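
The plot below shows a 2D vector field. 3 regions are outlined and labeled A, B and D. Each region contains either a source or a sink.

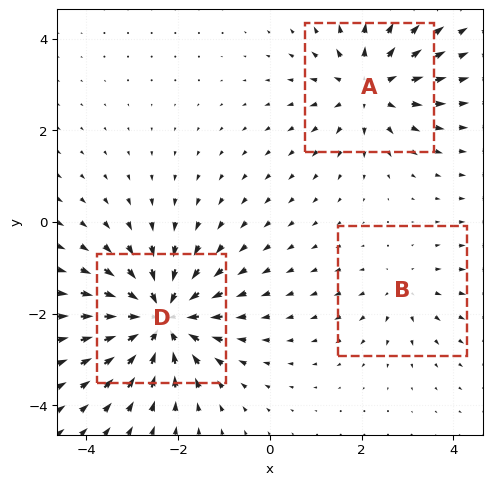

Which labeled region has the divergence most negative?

D

Divergence at each region's feature centre — A: about +4, B: about +2, D: about -5. Region D is most negative.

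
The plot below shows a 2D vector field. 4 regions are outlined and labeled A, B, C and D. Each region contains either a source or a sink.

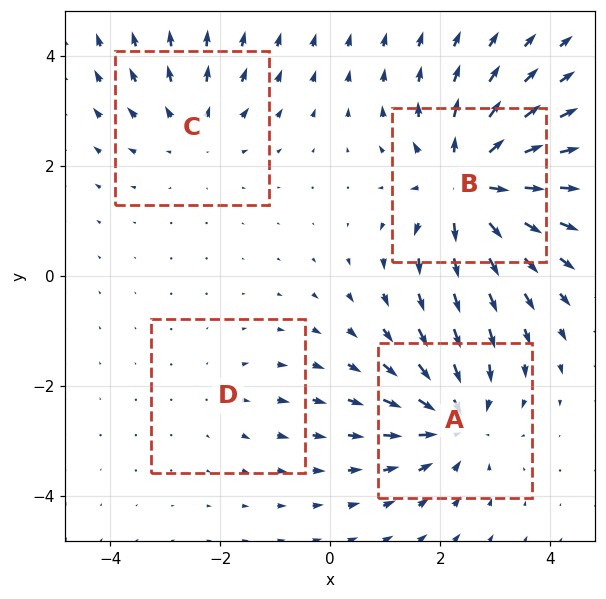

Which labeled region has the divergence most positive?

B

Divergence at each region's feature centre — A: about -5, B: about +7, C: about +3, D: about +2. Region B is most positive.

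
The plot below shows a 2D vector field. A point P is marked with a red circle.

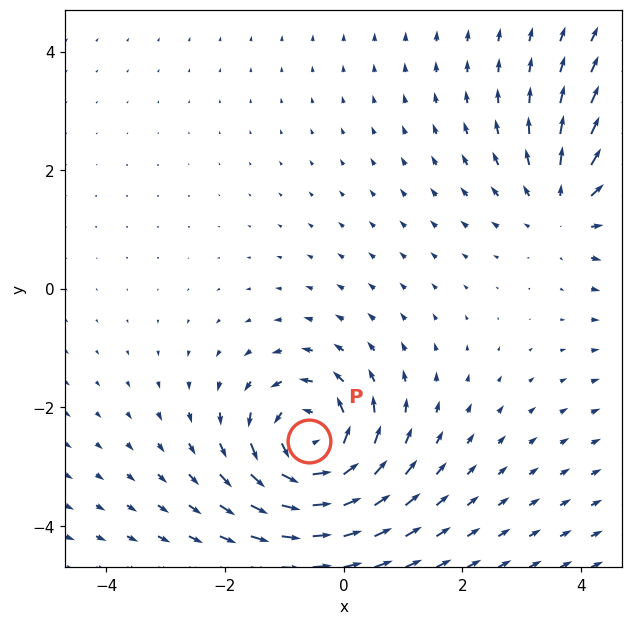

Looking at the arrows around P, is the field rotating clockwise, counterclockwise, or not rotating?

counterclockwise

Near P at (-0.6, -2.6) the arrows circulate counterclockwise. The curl (z-component) there is about +6; positive curl means counterclockwise rotation.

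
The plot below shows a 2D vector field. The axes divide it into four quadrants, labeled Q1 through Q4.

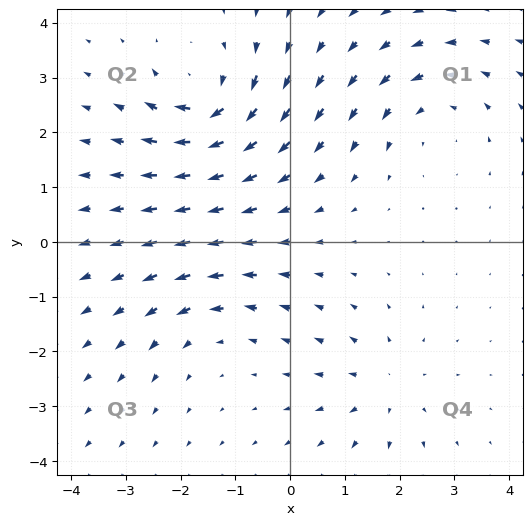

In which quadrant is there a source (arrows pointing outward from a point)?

The source sits at approximately (1.7, -2.6), which lies in quadrant Q4. The divergence there is about +3, positive as expected for a source.

Q4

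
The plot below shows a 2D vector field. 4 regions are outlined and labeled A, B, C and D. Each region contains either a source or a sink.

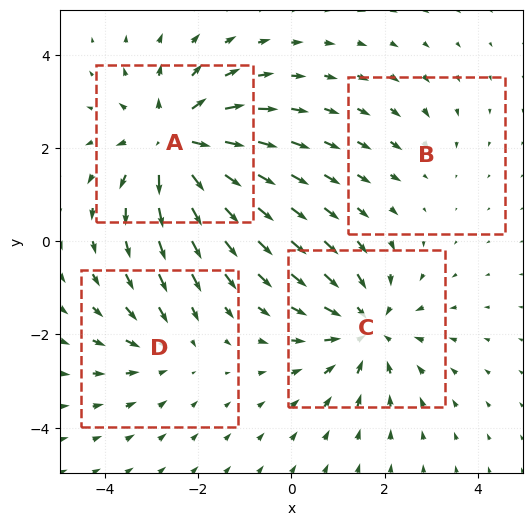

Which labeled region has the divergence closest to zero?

Divergence at each region's feature centre — A: about +6, B: about -2, C: about -5, D: about -3. Region B is closest to zero.

B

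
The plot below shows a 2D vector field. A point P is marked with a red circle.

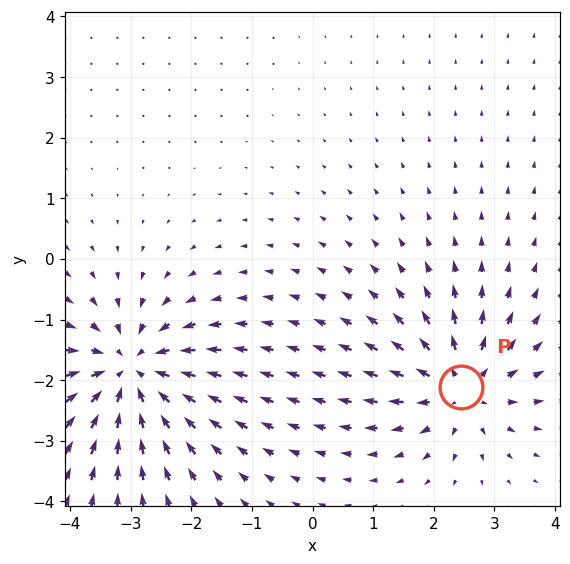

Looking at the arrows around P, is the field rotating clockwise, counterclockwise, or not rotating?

not rotating

Near P at (2.5, -2.1) the arrows show no circulation. The curl there is ≈0.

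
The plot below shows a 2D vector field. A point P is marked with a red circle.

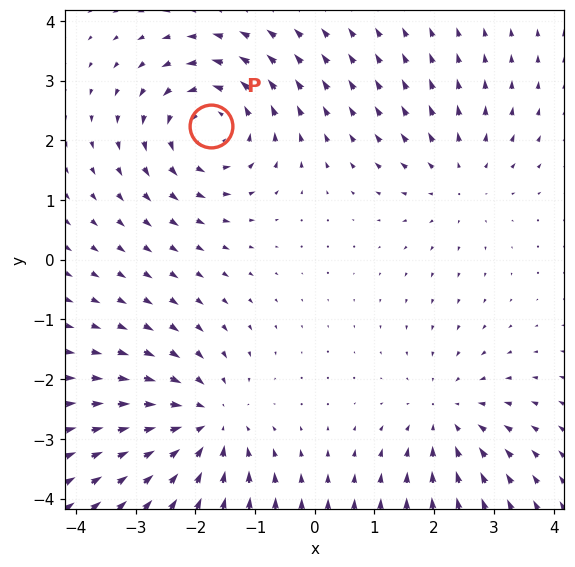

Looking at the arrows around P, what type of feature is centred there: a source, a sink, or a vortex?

vortex

At P (-1.7, 2.2) the arrows circulate counterclockwise. Divergence ≈0, curl about +5 — near-zero divergence with nonzero curl is a vortex.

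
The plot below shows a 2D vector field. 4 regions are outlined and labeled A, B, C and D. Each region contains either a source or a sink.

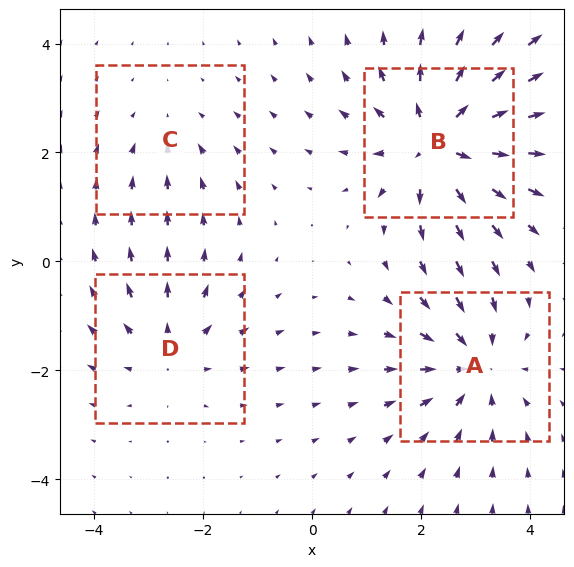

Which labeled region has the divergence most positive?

Divergence at each region's feature centre — A: about -5, B: about +6, C: about -2, D: about +3. Region B is most positive.

B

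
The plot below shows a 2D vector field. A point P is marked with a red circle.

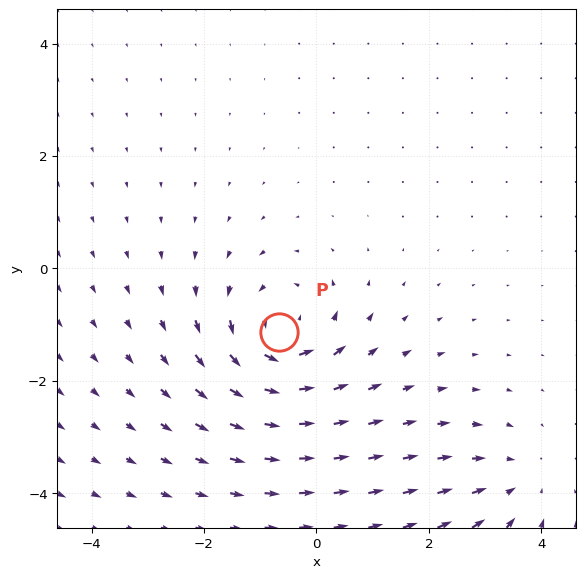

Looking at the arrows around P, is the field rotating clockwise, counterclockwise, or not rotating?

Near P at (-0.7, -1.1) the arrows circulate counterclockwise. The curl (z-component) there is about +5; positive curl means counterclockwise rotation.

counterclockwise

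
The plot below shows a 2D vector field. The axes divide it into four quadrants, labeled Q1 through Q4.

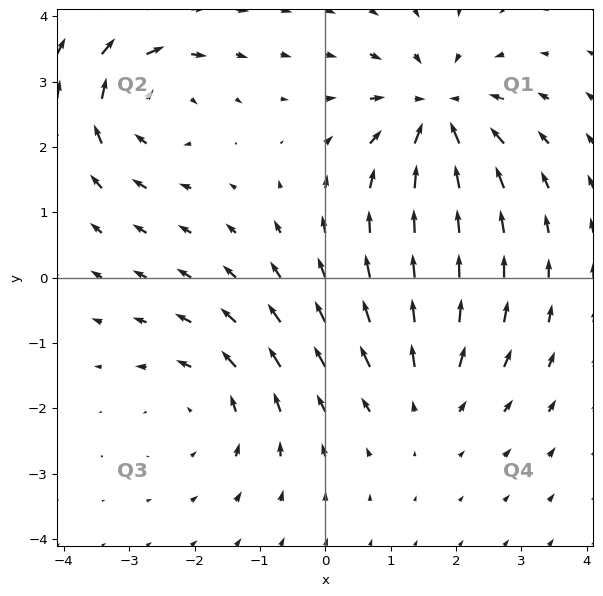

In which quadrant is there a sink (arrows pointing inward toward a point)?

The sink sits at approximately (1.7, 2.5), which lies in quadrant Q1. The divergence there is about -6, negative as expected for a sink.

Q1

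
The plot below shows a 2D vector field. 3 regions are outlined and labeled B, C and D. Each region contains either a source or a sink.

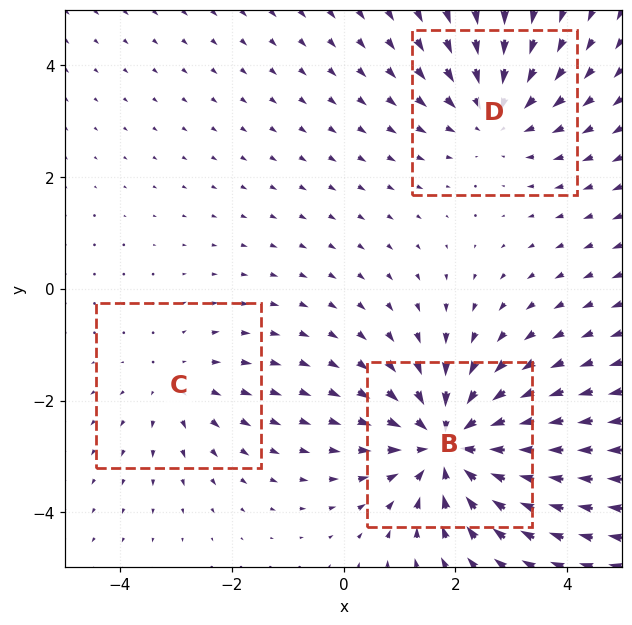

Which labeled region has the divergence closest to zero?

C

Divergence at each region's feature centre — B: about -4, C: about +2, D: about -3. Region C is closest to zero.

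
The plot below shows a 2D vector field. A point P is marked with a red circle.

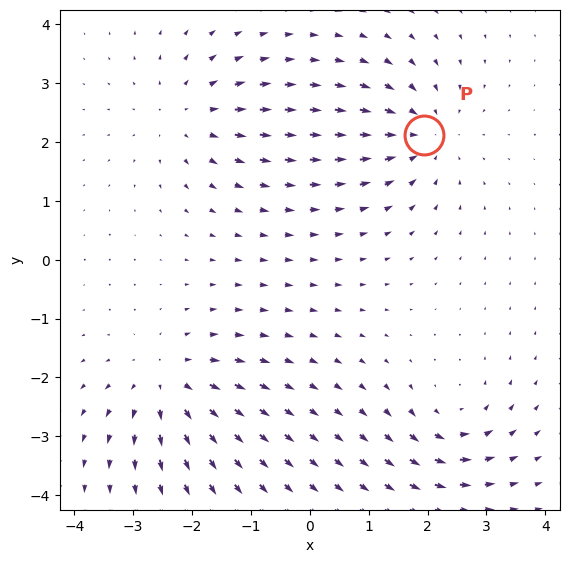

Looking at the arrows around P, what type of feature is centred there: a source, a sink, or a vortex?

At P (1.9, 2.1) the arrows converge inward. Divergence about -5, curl ≈0 — negative divergence with near-zero curl is a sink.

sink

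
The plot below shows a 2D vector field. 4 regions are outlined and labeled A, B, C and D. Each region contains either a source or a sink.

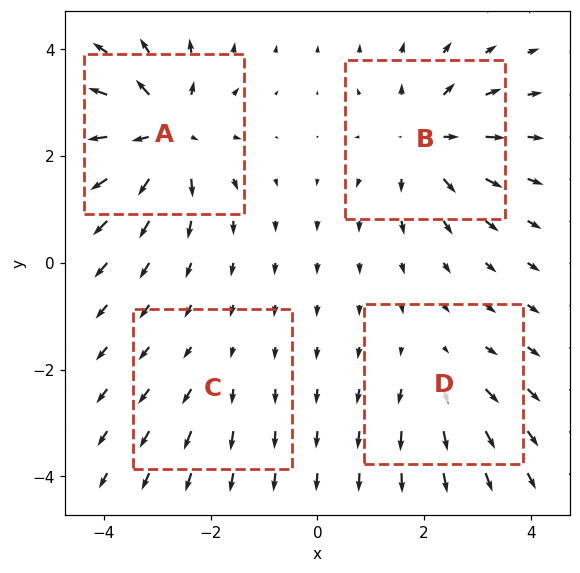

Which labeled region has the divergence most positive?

Divergence at each region's feature centre — A: about +8, B: about +6, C: about +2, D: about +3. Region A is most positive.

A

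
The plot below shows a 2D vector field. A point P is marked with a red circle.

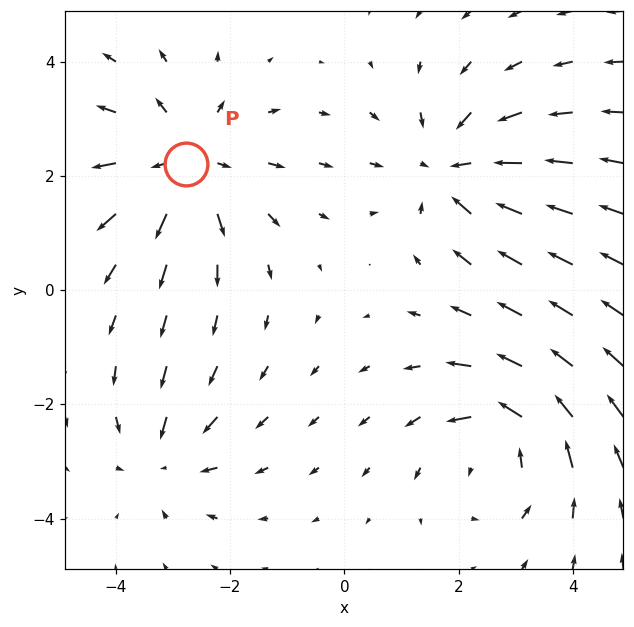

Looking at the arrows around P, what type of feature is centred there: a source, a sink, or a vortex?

At P (-2.8, 2.2) the arrows spread outward. Divergence about +4, curl ≈0 — positive divergence with near-zero curl is a source.

source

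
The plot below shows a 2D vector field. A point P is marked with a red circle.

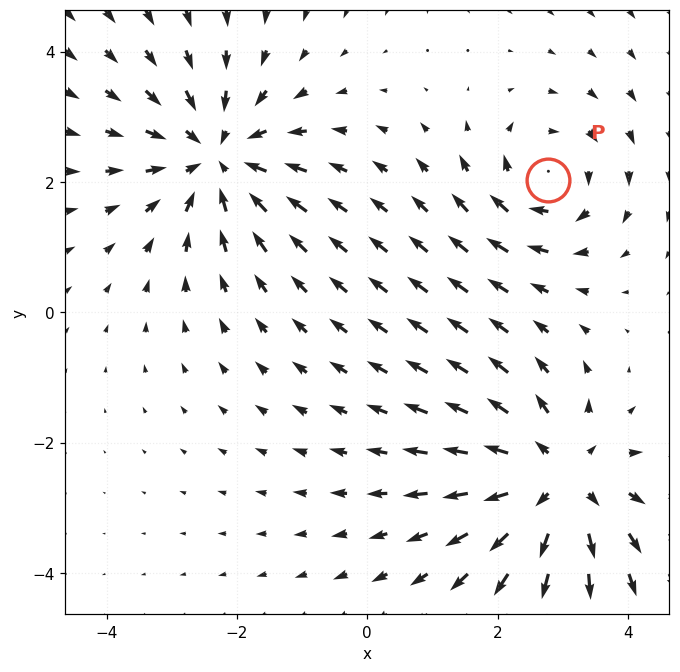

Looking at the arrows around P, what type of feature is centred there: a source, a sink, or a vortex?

At P (2.8, 2.0) the arrows circulate clockwise. Divergence ≈0, curl about -4 — near-zero divergence with nonzero curl is a vortex.

vortex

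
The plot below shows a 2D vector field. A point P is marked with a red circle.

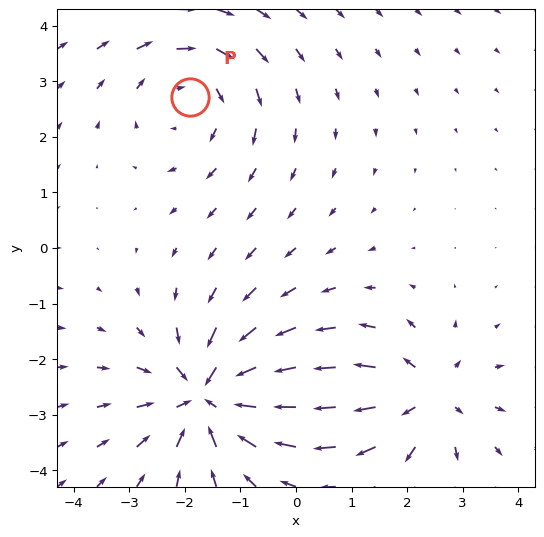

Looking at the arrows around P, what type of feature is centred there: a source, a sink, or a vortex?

vortex

At P (-1.9, 2.7) the arrows circulate clockwise. Divergence ≈0, curl about -3 — near-zero divergence with nonzero curl is a vortex.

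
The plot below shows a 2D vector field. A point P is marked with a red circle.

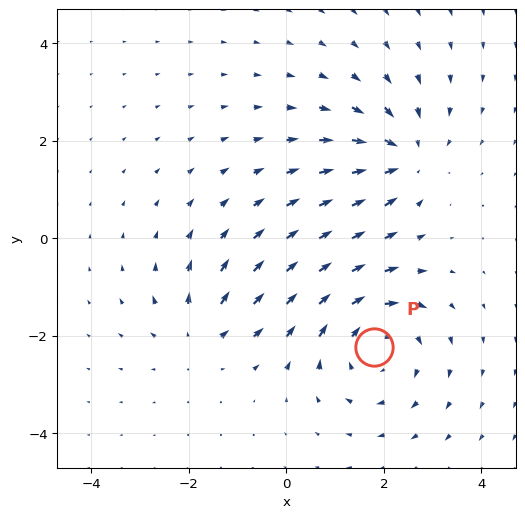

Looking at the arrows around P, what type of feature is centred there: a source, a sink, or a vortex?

At P (1.8, -2.2) the arrows circulate clockwise. Divergence ≈0, curl about -4 — near-zero divergence with nonzero curl is a vortex.

vortex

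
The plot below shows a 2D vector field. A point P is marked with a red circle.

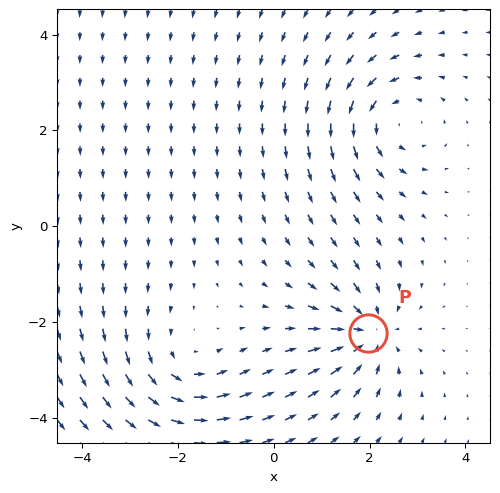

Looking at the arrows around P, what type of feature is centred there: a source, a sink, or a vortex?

At P (2.0, -2.2) the arrows converge inward. Divergence about -4, curl ≈0 — negative divergence with near-zero curl is a sink.

sink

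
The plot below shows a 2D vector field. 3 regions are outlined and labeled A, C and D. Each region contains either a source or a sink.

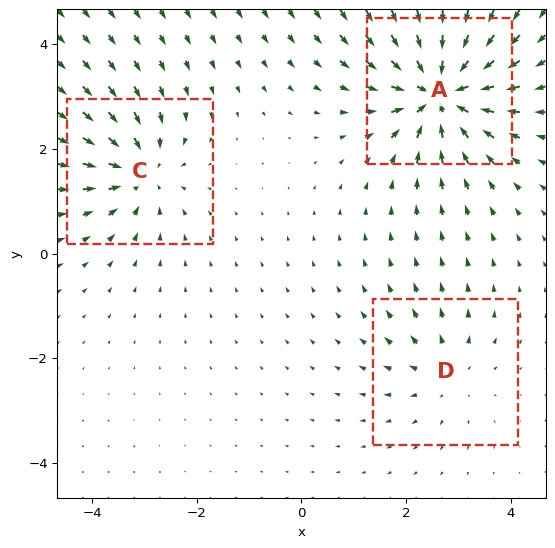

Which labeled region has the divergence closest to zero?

Divergence at each region's feature centre — A: about -6, C: about -4, D: about +2. Region D is closest to zero.

D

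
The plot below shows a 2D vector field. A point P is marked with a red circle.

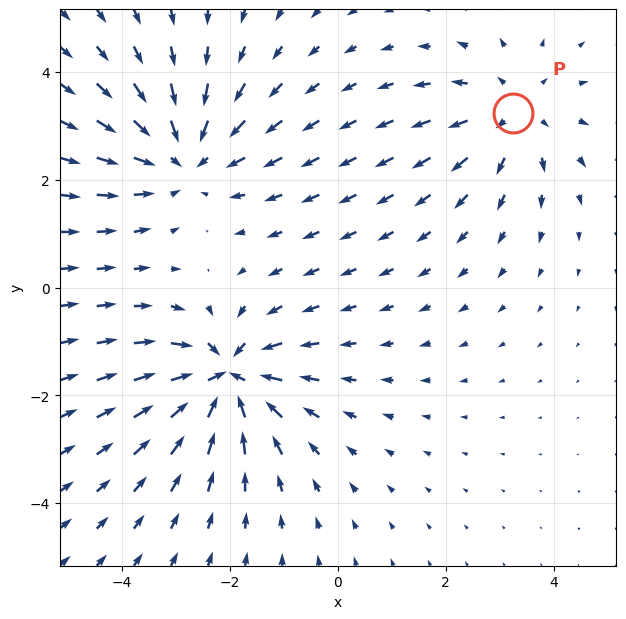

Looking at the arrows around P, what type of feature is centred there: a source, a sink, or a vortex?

At P (3.3, 3.2) the arrows spread outward. Divergence about +3, curl ≈0 — positive divergence with near-zero curl is a source.

source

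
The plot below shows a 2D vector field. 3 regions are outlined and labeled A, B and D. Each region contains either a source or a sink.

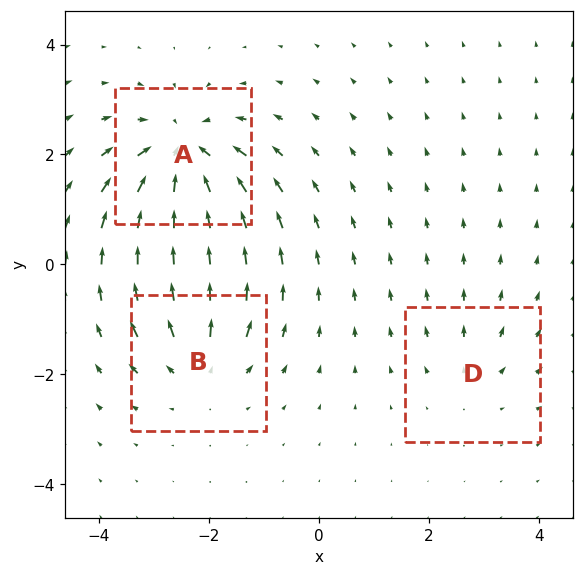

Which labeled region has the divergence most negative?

A

Divergence at each region's feature centre — A: about -5, B: about +4, D: about +2. Region A is most negative.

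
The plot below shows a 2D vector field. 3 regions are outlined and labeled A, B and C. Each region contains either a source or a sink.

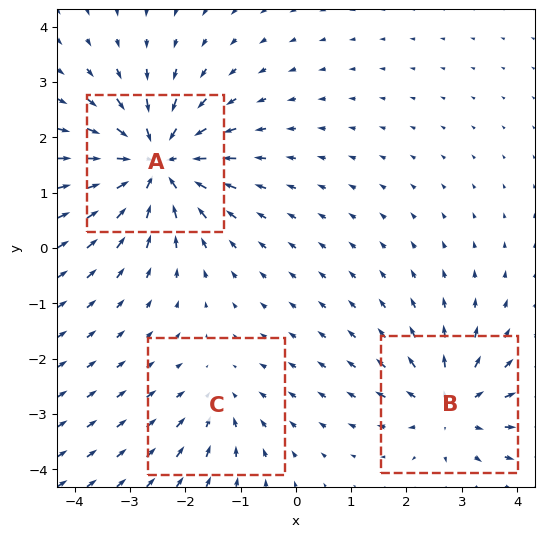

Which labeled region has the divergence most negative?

Divergence at each region's feature centre — A: about -6, B: about +4, C: about -2. Region A is most negative.

A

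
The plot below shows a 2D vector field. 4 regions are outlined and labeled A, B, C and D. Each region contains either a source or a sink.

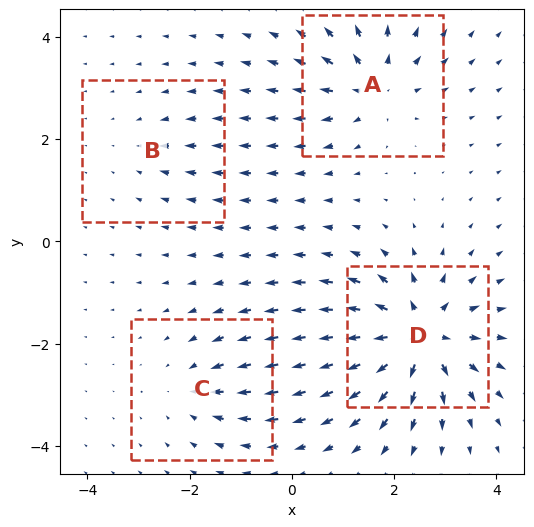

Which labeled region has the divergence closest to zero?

B

Divergence at each region's feature centre — A: about +5, B: about -2, C: about -3, D: about +8. Region B is closest to zero.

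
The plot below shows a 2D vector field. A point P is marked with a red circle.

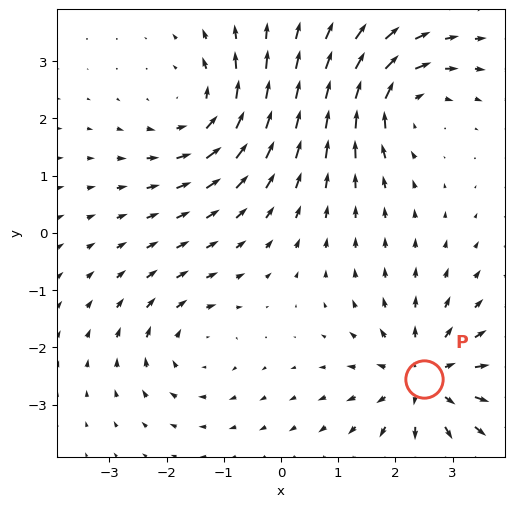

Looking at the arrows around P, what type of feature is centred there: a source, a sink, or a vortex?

source

At P (2.5, -2.6) the arrows spread outward. Divergence about +6, curl ≈0 — positive divergence with near-zero curl is a source.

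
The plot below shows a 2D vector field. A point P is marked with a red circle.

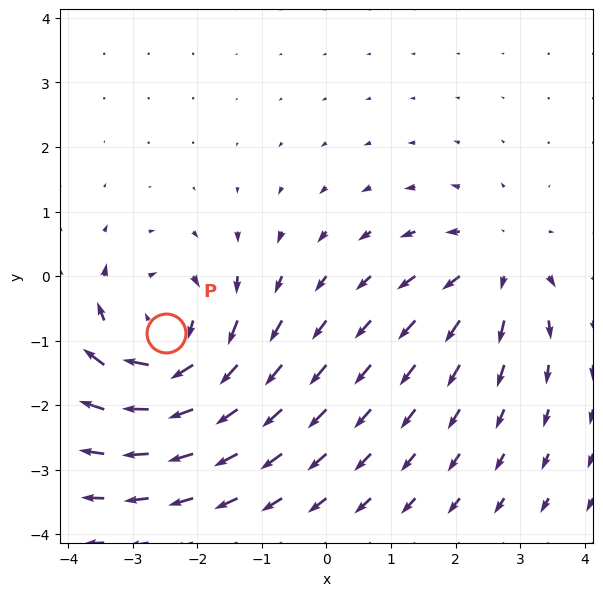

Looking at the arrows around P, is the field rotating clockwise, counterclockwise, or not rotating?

Near P at (-2.5, -0.9) the arrows circulate clockwise. The curl (z-component) there is about -5; negative curl means clockwise rotation.

clockwise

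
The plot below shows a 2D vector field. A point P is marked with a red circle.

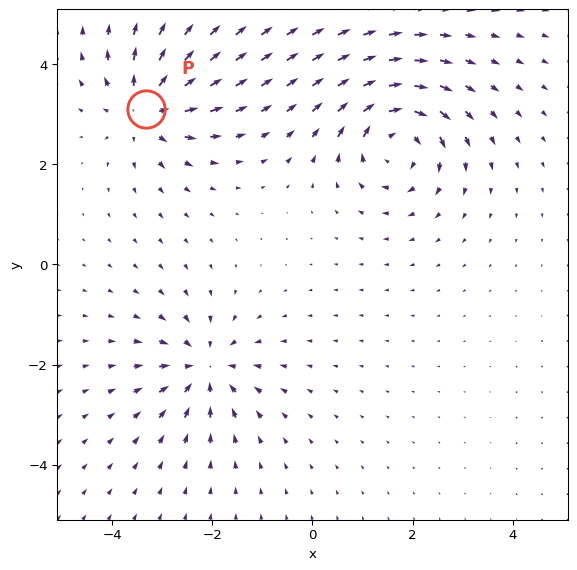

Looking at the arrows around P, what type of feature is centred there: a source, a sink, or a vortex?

source

At P (-3.3, 3.1) the arrows spread outward. Divergence about +5, curl ≈0 — positive divergence with near-zero curl is a source.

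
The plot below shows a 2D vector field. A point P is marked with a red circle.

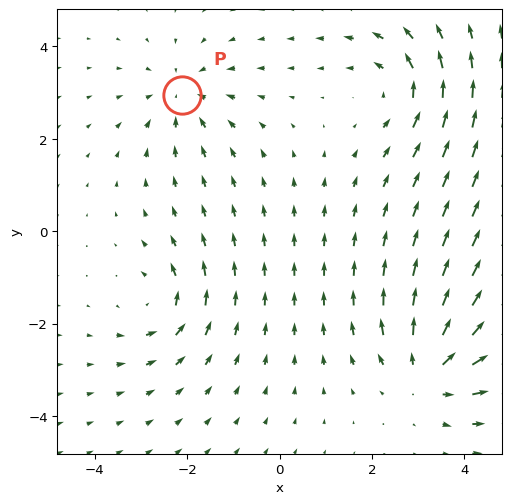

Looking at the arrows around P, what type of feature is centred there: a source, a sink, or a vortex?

sink

At P (-2.1, 2.9) the arrows converge inward. Divergence about -3, curl ≈0 — negative divergence with near-zero curl is a sink.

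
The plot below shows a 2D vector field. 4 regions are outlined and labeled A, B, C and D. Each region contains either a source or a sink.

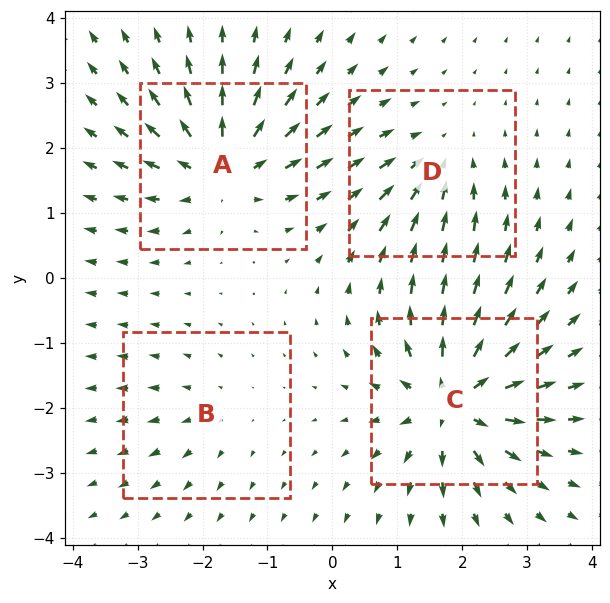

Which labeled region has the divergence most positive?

C

Divergence at each region's feature centre — A: about +7, B: about +2, C: about +8, D: about -4. Region C is most positive.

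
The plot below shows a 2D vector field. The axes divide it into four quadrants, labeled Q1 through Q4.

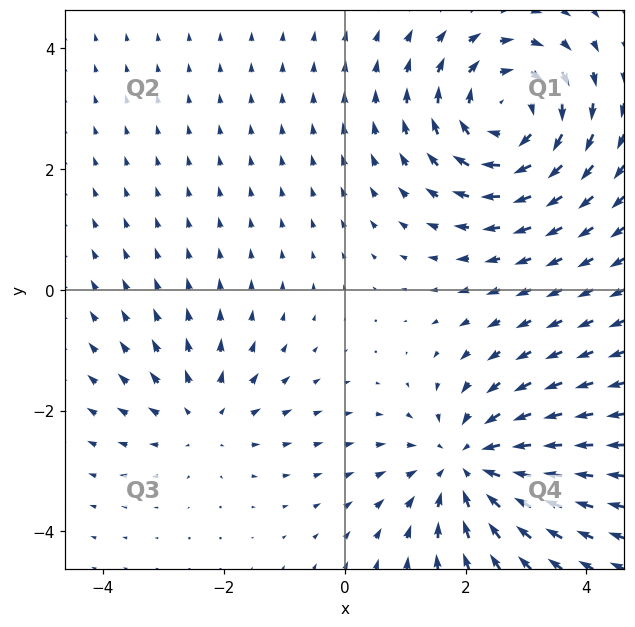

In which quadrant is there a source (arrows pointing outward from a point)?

Q3

The source sits at approximately (-2.3, -2.1), which lies in quadrant Q3. The divergence there is about +3, positive as expected for a source.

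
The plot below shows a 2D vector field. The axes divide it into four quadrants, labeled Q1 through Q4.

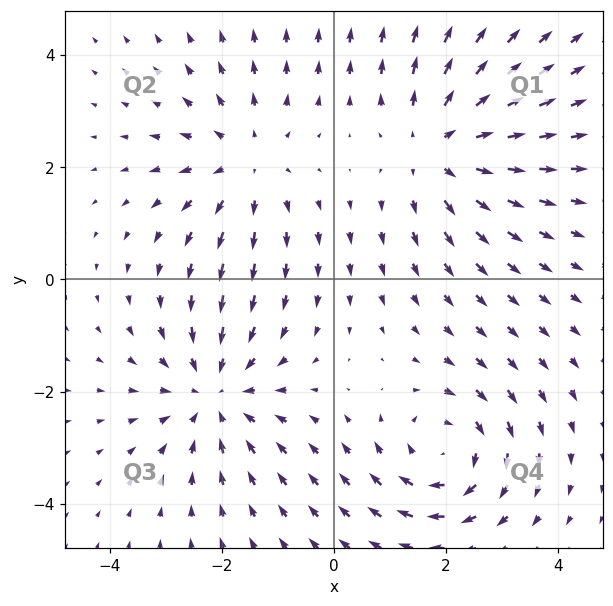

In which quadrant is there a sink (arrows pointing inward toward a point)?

Q3

The sink sits at approximately (-2.1, -2.0), which lies in quadrant Q3. The divergence there is about -4, negative as expected for a sink.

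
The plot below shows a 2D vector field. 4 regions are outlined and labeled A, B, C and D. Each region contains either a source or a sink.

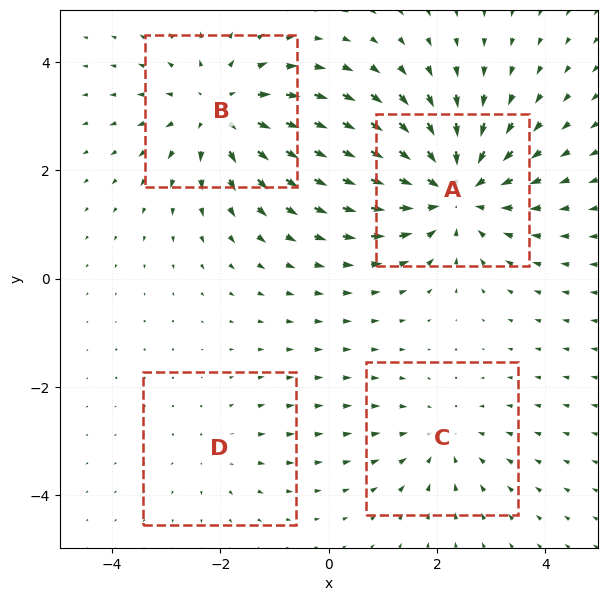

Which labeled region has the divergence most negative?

Divergence at each region's feature centre — A: about -5, B: about +4, C: about -3, D: about +2. Region A is most negative.

A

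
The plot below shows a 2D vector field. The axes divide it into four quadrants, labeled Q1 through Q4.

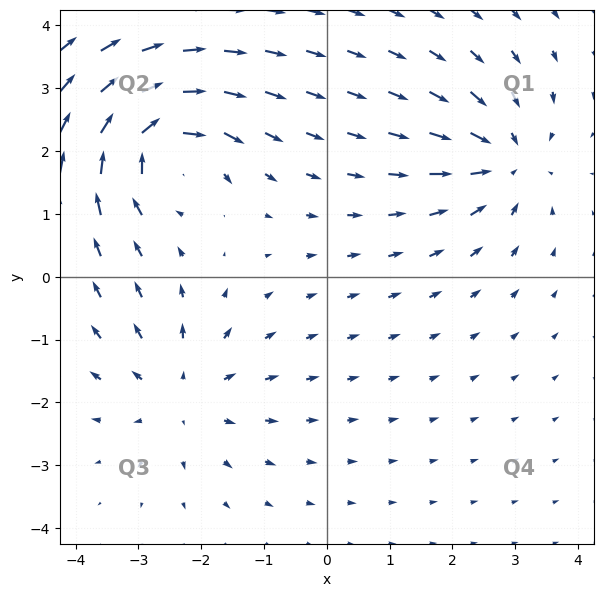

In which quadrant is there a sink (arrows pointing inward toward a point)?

Q1

The sink sits at approximately (2.8, 1.9), which lies in quadrant Q1. The divergence there is about -4, negative as expected for a sink.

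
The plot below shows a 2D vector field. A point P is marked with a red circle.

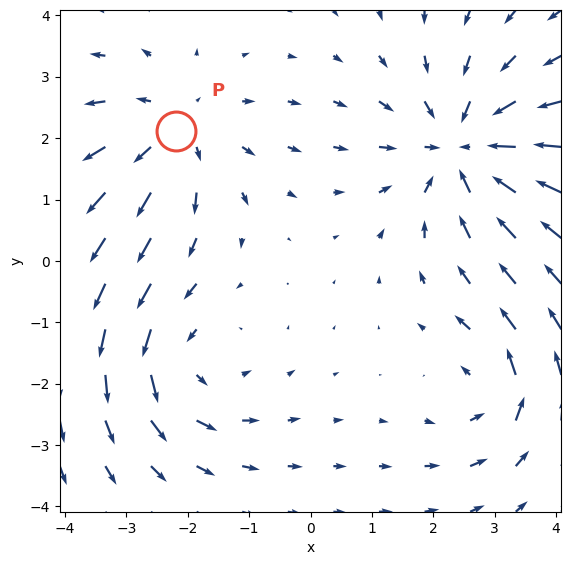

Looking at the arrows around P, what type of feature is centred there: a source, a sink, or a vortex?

At P (-2.2, 2.1) the arrows spread outward. Divergence about +3, curl ≈0 — positive divergence with near-zero curl is a source.

source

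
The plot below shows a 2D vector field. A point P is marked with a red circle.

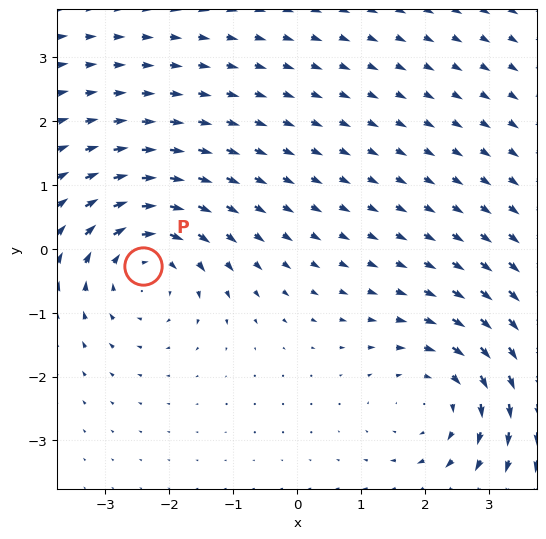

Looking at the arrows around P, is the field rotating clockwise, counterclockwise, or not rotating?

Near P at (-2.4, -0.3) the arrows circulate clockwise. The curl (z-component) there is about -4; negative curl means clockwise rotation.

clockwise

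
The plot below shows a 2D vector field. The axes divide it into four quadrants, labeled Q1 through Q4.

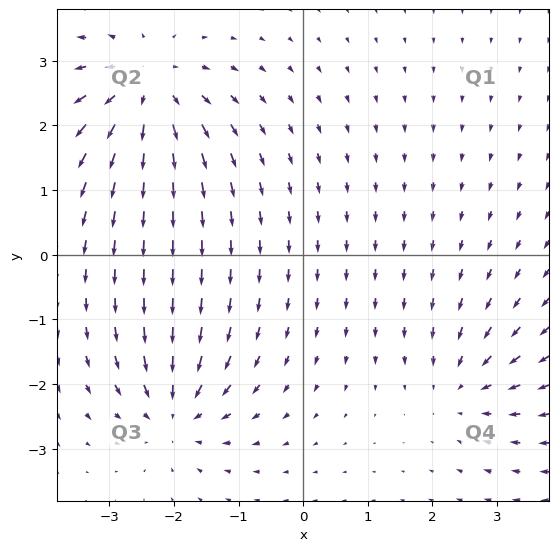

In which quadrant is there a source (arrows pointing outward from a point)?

The source sits at approximately (-2.4, 2.6), which lies in quadrant Q2. The divergence there is about +5, positive as expected for a source.

Q2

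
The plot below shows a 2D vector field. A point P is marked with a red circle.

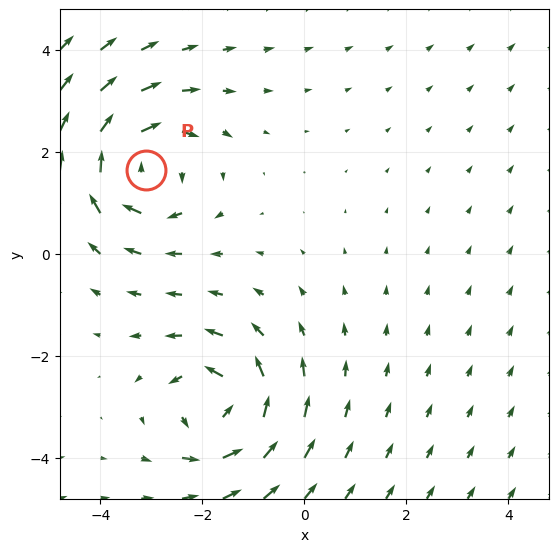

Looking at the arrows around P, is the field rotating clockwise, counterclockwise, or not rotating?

clockwise

Near P at (-3.1, 1.6) the arrows circulate clockwise. The curl (z-component) there is about -4; negative curl means clockwise rotation.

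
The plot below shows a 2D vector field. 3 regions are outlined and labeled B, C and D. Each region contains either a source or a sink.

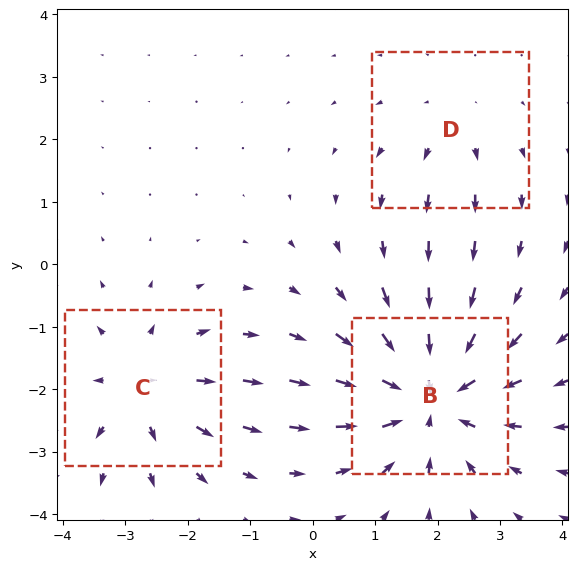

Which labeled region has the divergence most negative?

Divergence at each region's feature centre — B: about -5, C: about +3, D: about +2. Region B is most negative.

B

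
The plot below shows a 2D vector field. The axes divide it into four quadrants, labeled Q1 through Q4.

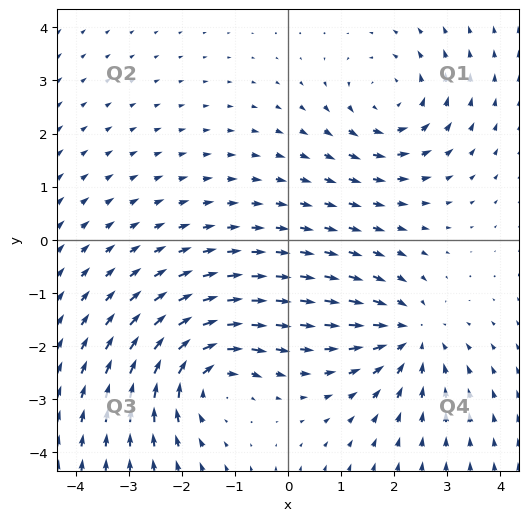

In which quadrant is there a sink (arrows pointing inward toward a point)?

The sink sits at approximately (2.3, -1.8), which lies in quadrant Q4. The divergence there is about -4, negative as expected for a sink.

Q4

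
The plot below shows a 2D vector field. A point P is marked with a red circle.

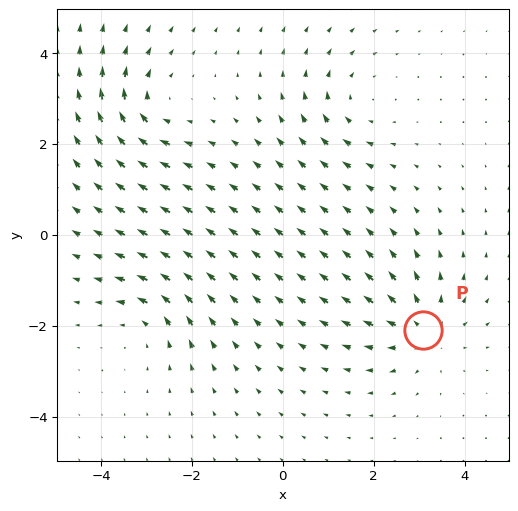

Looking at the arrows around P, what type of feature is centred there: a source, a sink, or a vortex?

source

At P (3.1, -2.1) the arrows spread outward. Divergence about +5, curl ≈0 — positive divergence with near-zero curl is a source.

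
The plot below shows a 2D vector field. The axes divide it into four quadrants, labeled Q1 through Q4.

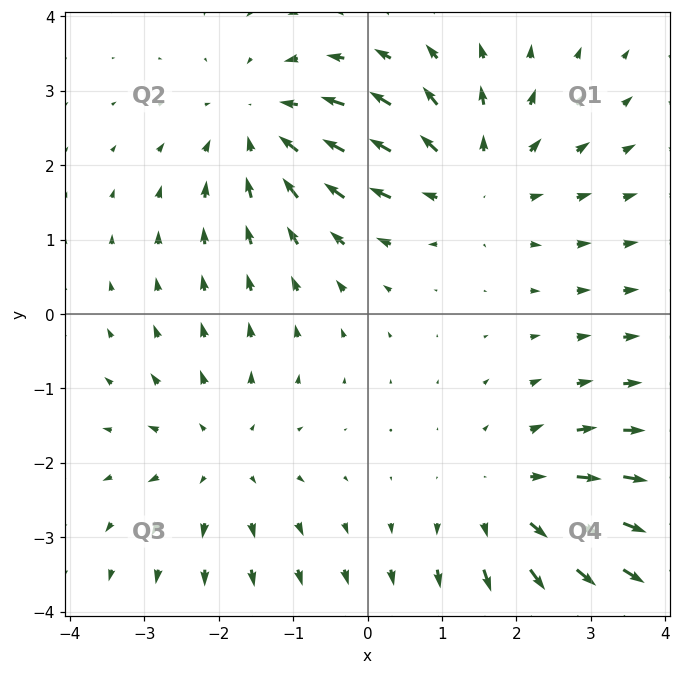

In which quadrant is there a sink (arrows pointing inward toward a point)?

The sink sits at approximately (-1.4, 2.5), which lies in quadrant Q2. The divergence there is about -3, negative as expected for a sink.

Q2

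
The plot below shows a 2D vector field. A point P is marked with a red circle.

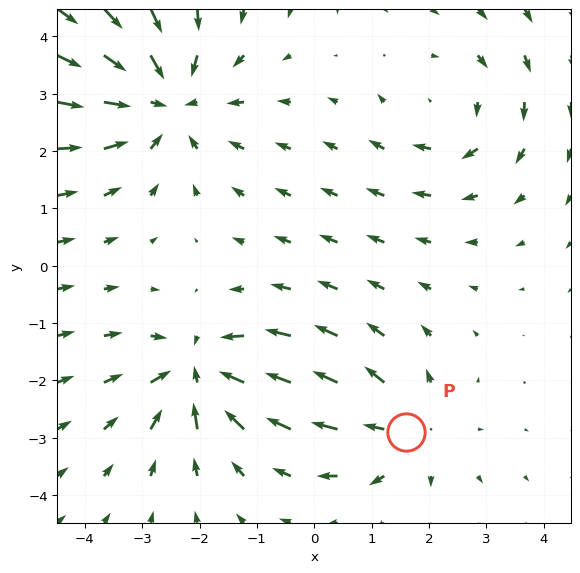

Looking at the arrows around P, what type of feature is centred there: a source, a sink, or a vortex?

source

At P (1.6, -2.9) the arrows spread outward. Divergence about +3, curl ≈0 — positive divergence with near-zero curl is a source.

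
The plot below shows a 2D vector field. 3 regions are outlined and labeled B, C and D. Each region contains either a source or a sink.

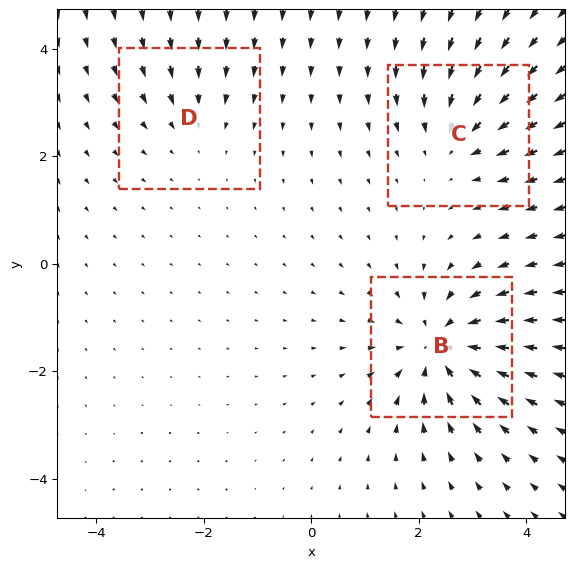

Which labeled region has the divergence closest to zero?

D

Divergence at each region's feature centre — B: about -5, C: about -3, D: about -2. Region D is closest to zero.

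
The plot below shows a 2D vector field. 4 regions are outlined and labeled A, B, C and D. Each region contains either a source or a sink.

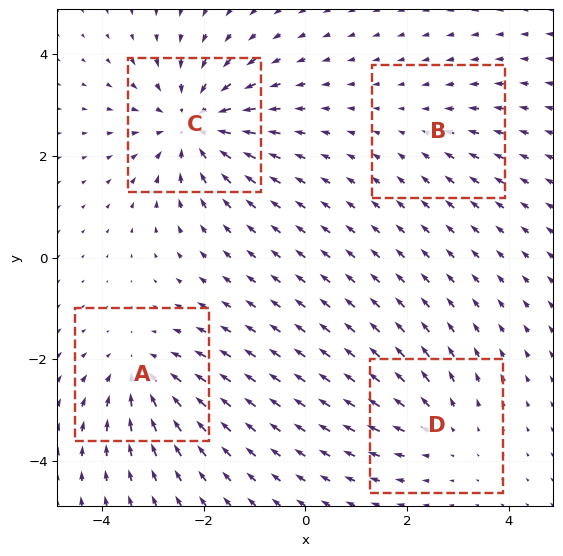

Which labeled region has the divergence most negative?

C

Divergence at each region's feature centre — A: about -4, B: about -2, C: about -6, D: about +3. Region C is most negative.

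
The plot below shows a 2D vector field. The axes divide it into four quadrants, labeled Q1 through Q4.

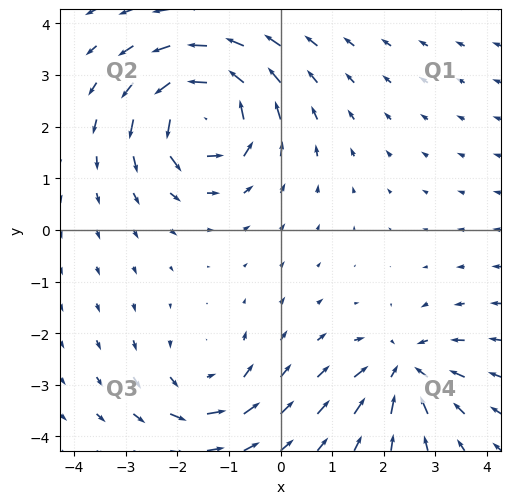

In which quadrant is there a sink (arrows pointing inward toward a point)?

Q4

The sink sits at approximately (2.4, -2.7), which lies in quadrant Q4. The divergence there is about -4, negative as expected for a sink.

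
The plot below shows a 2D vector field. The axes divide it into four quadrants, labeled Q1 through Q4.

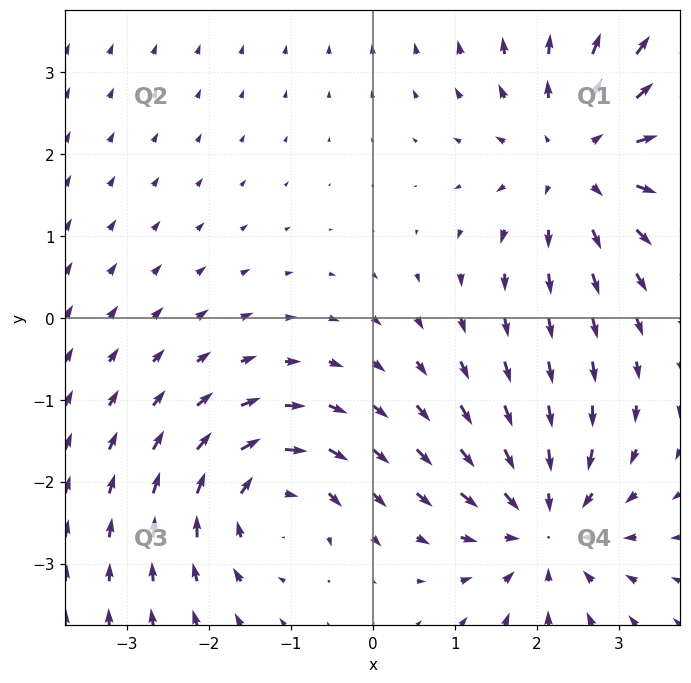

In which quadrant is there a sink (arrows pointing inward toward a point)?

Q4

The sink sits at approximately (2.1, -2.5), which lies in quadrant Q4. The divergence there is about -4, negative as expected for a sink.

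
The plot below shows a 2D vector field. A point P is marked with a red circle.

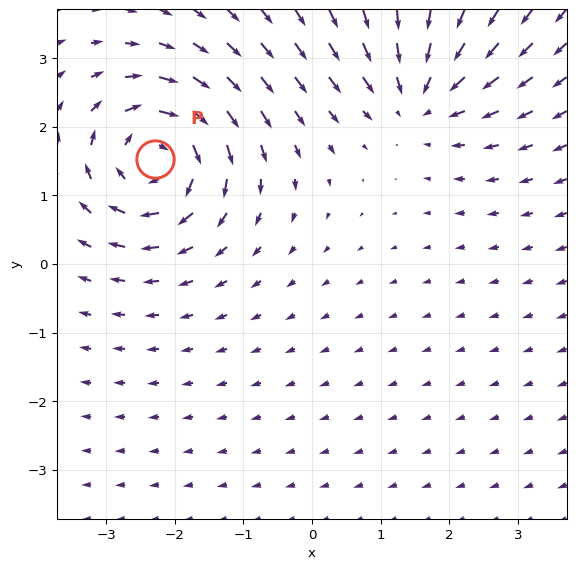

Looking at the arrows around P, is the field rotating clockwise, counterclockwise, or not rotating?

Near P at (-2.3, 1.5) the arrows circulate clockwise. The curl (z-component) there is about -5; negative curl means clockwise rotation.

clockwise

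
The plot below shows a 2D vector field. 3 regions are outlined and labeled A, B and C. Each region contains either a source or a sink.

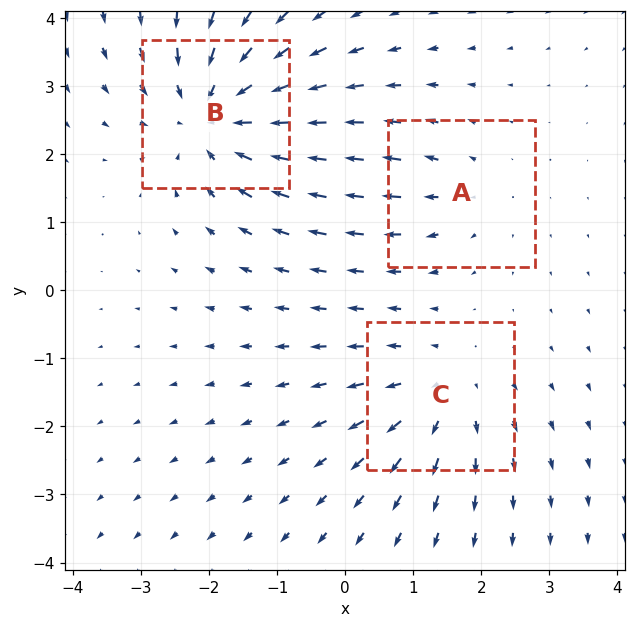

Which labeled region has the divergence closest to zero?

A

Divergence at each region's feature centre — A: about +2, B: about -5, C: about +3. Region A is closest to zero.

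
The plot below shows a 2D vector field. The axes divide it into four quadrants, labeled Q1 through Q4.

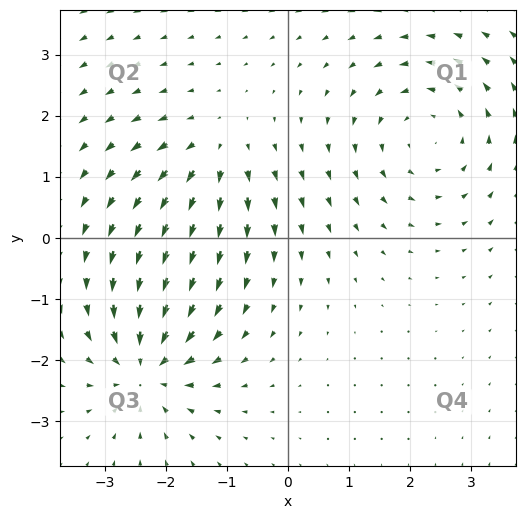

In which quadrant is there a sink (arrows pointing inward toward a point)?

Q3

The sink sits at approximately (-2.3, -2.1), which lies in quadrant Q3. The divergence there is about -6, negative as expected for a sink.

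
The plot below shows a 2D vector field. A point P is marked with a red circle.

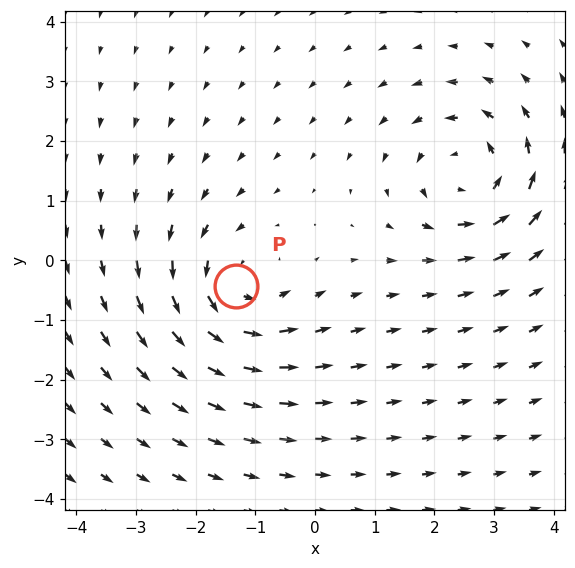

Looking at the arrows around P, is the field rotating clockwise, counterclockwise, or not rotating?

Near P at (-1.3, -0.4) the arrows circulate counterclockwise. The curl (z-component) there is about +4; positive curl means counterclockwise rotation.

counterclockwise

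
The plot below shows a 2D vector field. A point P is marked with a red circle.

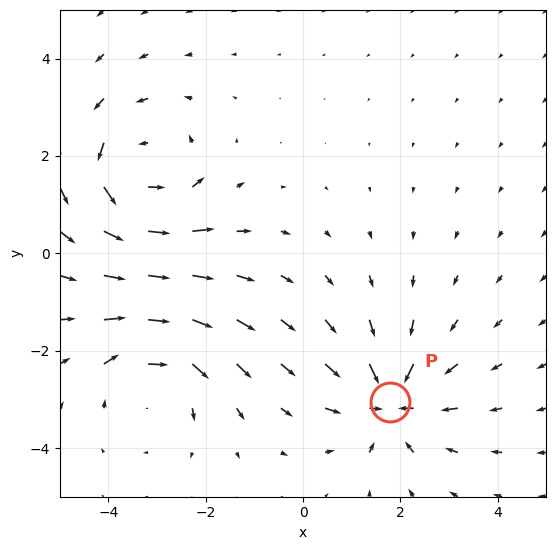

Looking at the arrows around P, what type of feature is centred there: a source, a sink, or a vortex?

sink

At P (1.8, -3.0) the arrows converge inward. Divergence about -4, curl ≈0 — negative divergence with near-zero curl is a sink.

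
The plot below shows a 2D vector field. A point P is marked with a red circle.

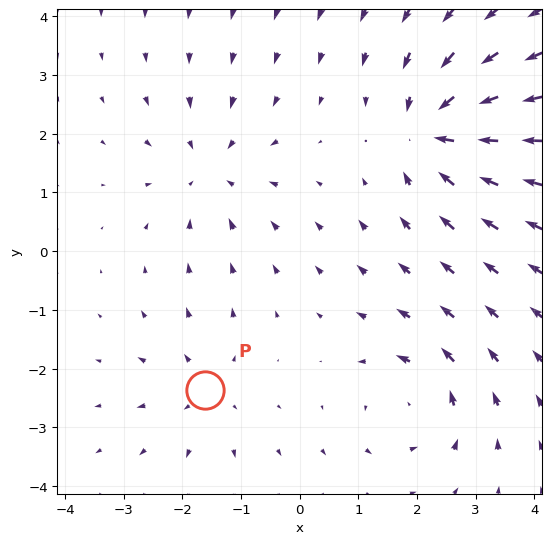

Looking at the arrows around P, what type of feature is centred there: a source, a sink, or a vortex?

source

At P (-1.6, -2.4) the arrows spread outward. Divergence about +3, curl ≈0 — positive divergence with near-zero curl is a source.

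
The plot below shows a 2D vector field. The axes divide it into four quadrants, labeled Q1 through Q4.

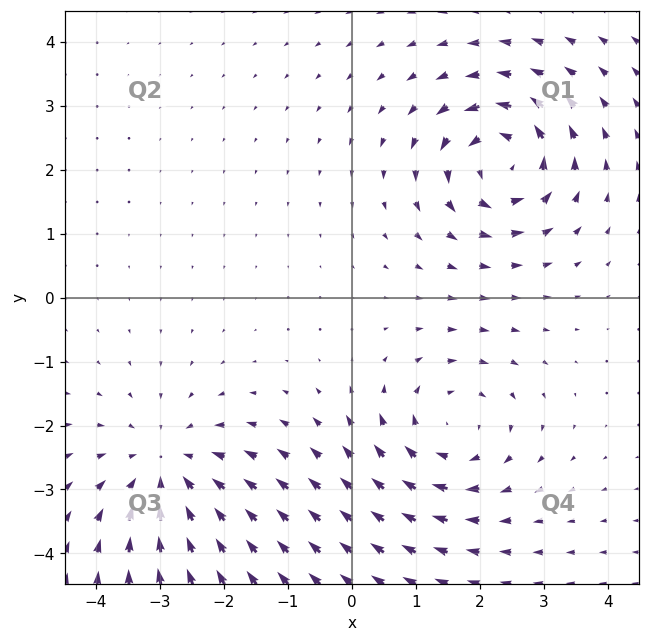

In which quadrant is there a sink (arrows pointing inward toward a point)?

Q3

The sink sits at approximately (-2.9, -2.7), which lies in quadrant Q3. The divergence there is about -3, negative as expected for a sink.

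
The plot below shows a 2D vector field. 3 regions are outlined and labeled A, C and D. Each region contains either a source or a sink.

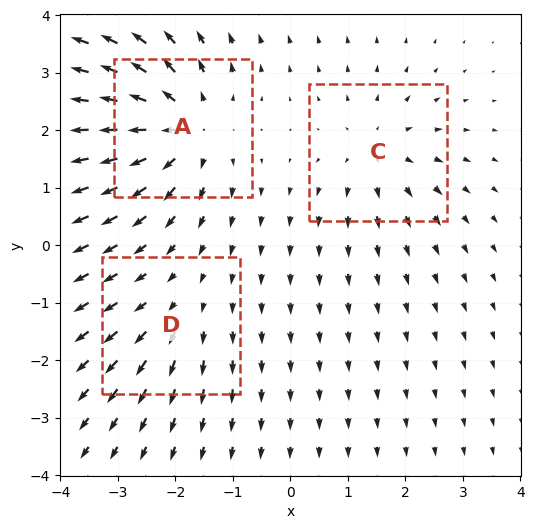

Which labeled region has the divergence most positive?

Divergence at each region's feature centre — A: about +5, C: about +3, D: about +2. Region A is most positive.

A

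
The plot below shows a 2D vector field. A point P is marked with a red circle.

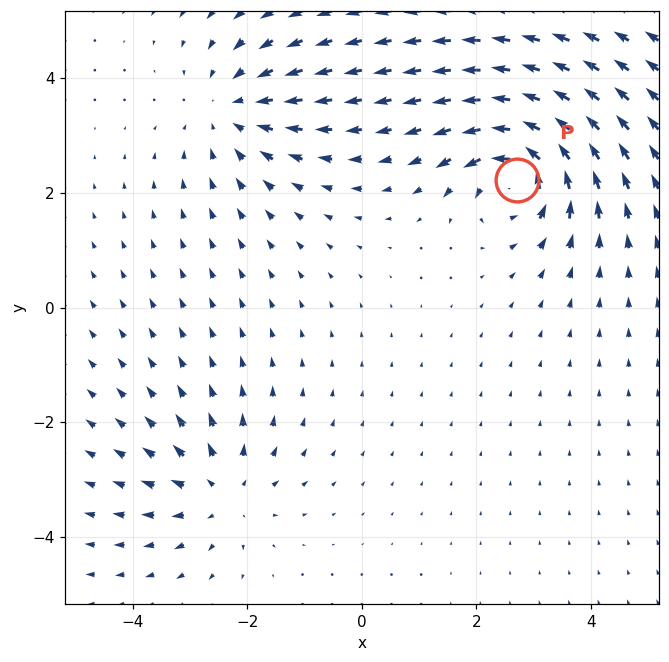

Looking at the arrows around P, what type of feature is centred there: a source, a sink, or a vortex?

At P (2.7, 2.2) the arrows circulate counterclockwise. Divergence ≈0, curl about +6 — near-zero divergence with nonzero curl is a vortex.

vortex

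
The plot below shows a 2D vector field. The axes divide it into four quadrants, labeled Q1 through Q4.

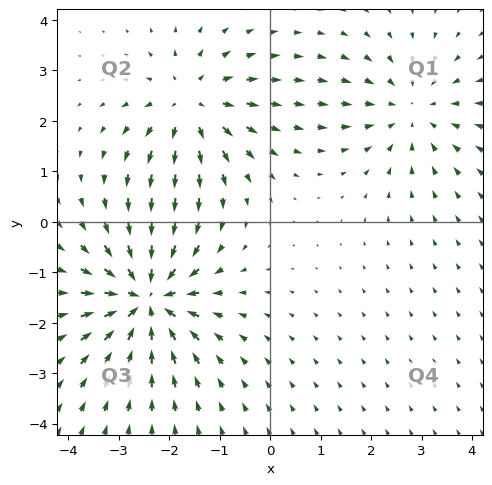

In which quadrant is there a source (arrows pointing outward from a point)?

The source sits at approximately (-1.6, 2.3), which lies in quadrant Q2. The divergence there is about +4, positive as expected for a source.

Q2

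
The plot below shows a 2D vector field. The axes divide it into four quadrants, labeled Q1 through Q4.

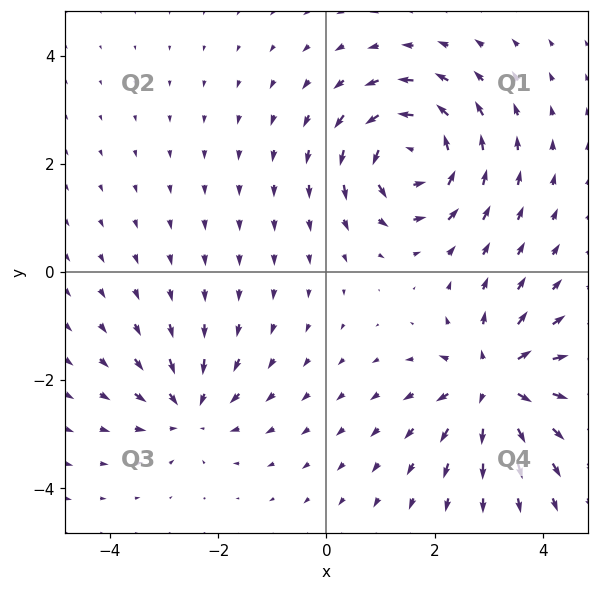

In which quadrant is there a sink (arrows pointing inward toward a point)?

Q3

The sink sits at approximately (-2.5, -2.6), which lies in quadrant Q3. The divergence there is about -4, negative as expected for a sink.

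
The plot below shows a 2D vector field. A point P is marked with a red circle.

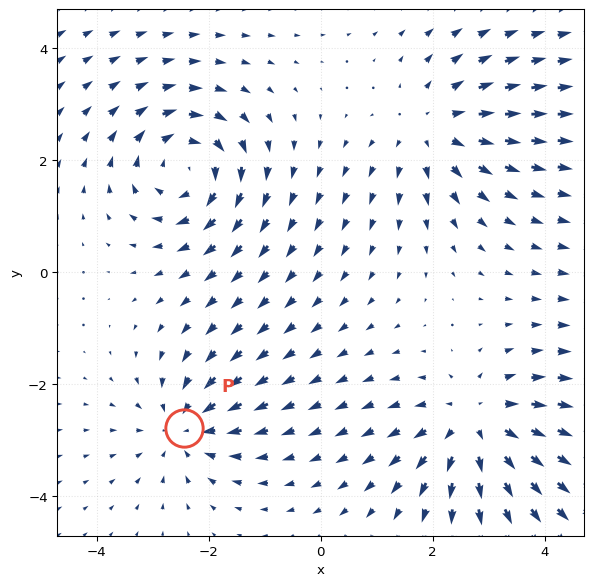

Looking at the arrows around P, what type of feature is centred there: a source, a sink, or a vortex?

sink

At P (-2.4, -2.8) the arrows converge inward. Divergence about -4, curl ≈0 — negative divergence with near-zero curl is a sink.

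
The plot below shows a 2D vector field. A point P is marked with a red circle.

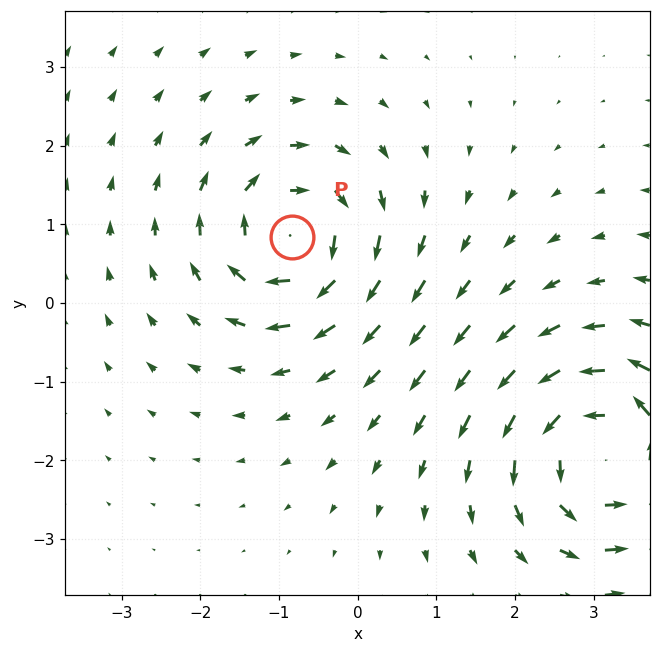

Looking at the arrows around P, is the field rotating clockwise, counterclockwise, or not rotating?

Near P at (-0.8, 0.8) the arrows circulate clockwise. The curl (z-component) there is about -5; negative curl means clockwise rotation.

clockwise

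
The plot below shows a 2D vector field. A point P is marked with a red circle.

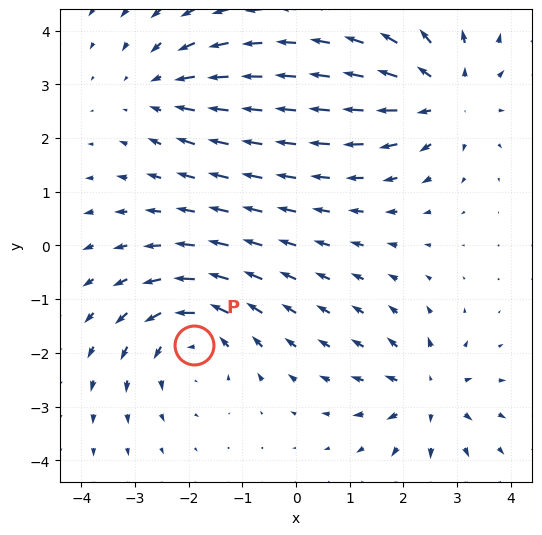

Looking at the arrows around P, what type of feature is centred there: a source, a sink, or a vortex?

vortex

At P (-1.9, -1.9) the arrows circulate counterclockwise. Divergence ≈0, curl about +4 — near-zero divergence with nonzero curl is a vortex.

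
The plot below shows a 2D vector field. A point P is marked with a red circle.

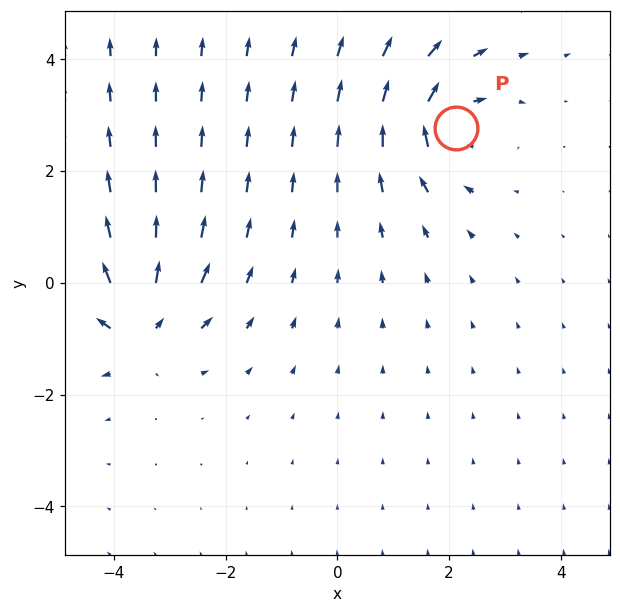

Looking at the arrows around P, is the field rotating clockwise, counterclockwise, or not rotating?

Near P at (2.1, 2.8) the arrows circulate clockwise. The curl (z-component) there is about -4; negative curl means clockwise rotation.

clockwise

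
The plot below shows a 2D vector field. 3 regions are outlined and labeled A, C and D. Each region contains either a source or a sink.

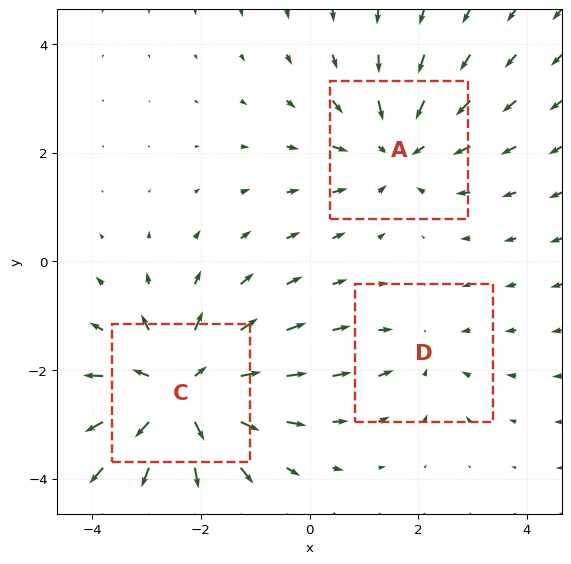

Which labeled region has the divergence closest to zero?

Divergence at each region's feature centre — A: about -3, C: about +4, D: about -2. Region D is closest to zero.

D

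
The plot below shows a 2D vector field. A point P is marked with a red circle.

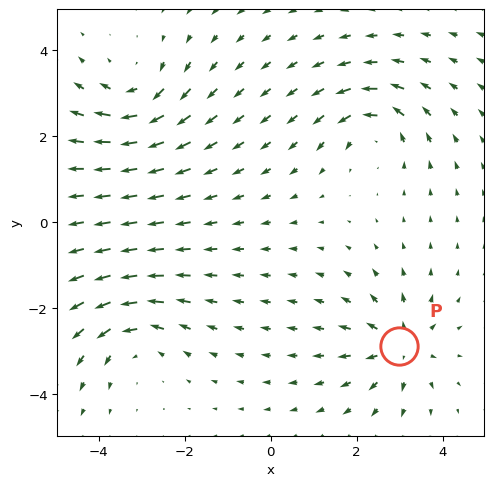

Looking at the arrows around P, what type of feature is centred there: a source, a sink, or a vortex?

source

At P (3.0, -2.9) the arrows spread outward. Divergence about +6, curl ≈0 — positive divergence with near-zero curl is a source.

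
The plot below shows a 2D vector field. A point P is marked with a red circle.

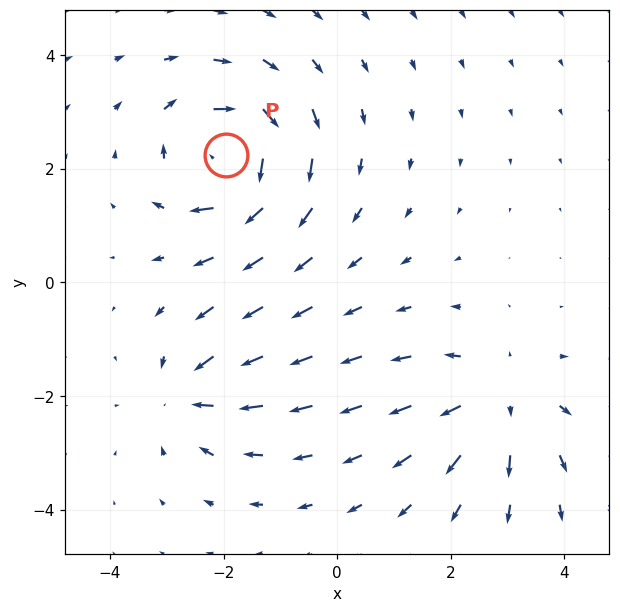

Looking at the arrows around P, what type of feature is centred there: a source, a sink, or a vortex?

vortex

At P (-2.0, 2.2) the arrows circulate clockwise. Divergence ≈0, curl about -6 — near-zero divergence with nonzero curl is a vortex.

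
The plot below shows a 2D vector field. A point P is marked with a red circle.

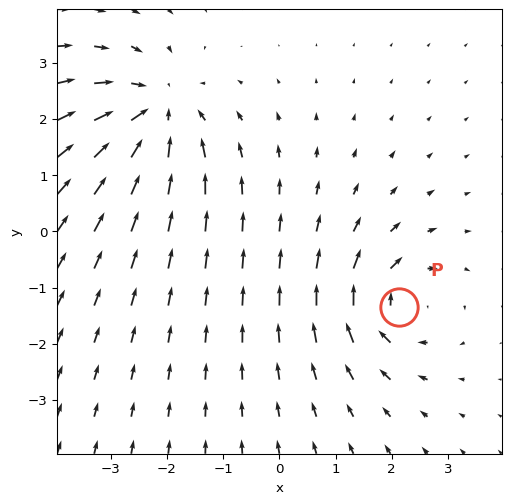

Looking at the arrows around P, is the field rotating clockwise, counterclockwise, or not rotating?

clockwise

Near P at (2.1, -1.3) the arrows circulate clockwise. The curl (z-component) there is about -4; negative curl means clockwise rotation.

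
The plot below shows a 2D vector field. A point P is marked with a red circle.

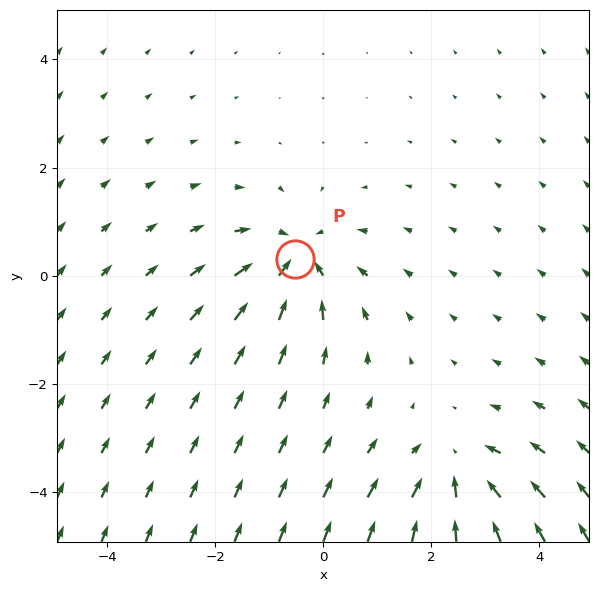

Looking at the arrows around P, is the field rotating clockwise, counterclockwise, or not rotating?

Near P at (-0.5, 0.3) the arrows show no circulation. The curl there is ≈0.

not rotating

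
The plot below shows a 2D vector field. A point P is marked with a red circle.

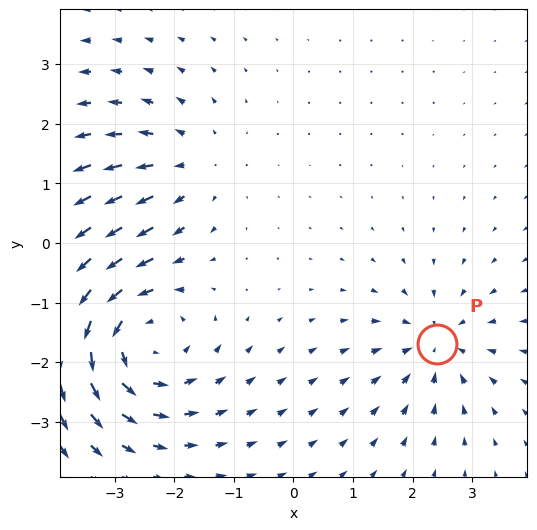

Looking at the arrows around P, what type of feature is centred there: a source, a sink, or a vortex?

At P (2.4, -1.7) the arrows converge inward. Divergence about -3, curl ≈0 — negative divergence with near-zero curl is a sink.

sink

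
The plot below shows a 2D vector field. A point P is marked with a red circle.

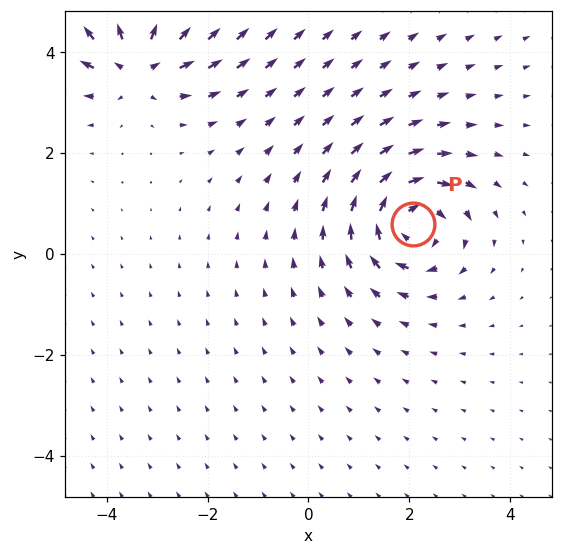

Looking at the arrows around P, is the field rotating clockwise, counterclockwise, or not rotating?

Near P at (2.1, 0.6) the arrows circulate clockwise. The curl (z-component) there is about -6; negative curl means clockwise rotation.

clockwise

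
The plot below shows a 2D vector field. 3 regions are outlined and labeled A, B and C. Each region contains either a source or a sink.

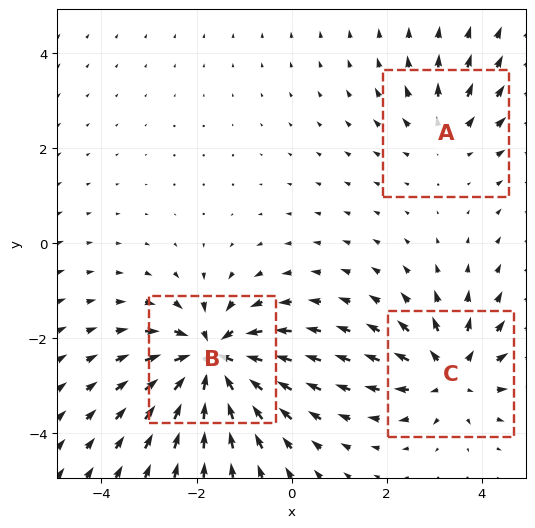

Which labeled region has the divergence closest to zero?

Divergence at each region's feature centre — A: about +2, B: about -6, C: about +4. Region A is closest to zero.

A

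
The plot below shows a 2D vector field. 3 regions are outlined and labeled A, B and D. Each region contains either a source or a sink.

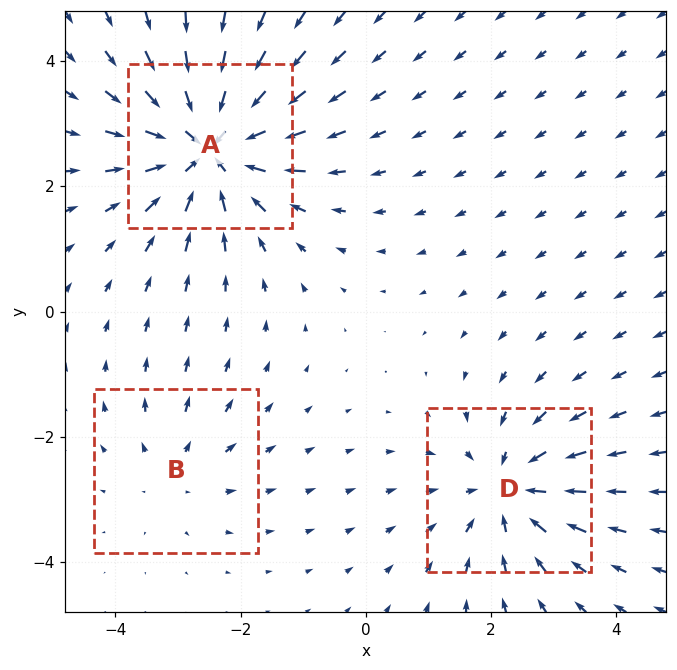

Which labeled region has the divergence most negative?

Divergence at each region's feature centre — A: about -5, B: about +2, D: about -3. Region A is most negative.

A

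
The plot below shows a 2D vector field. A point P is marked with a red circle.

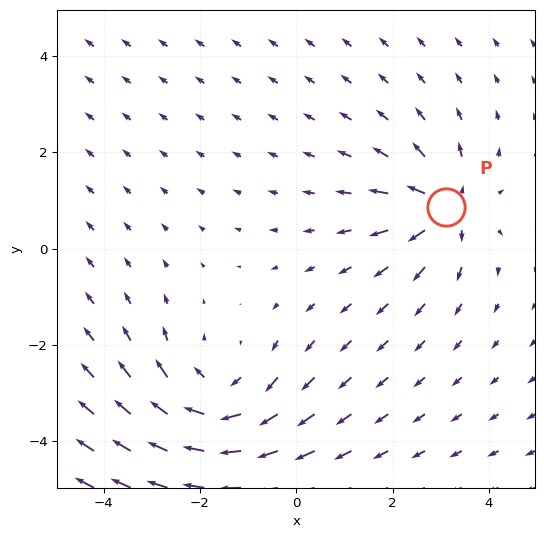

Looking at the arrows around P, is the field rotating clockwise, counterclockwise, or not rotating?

not rotating

Near P at (3.1, 0.9) the arrows show no circulation. The curl there is ≈0.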